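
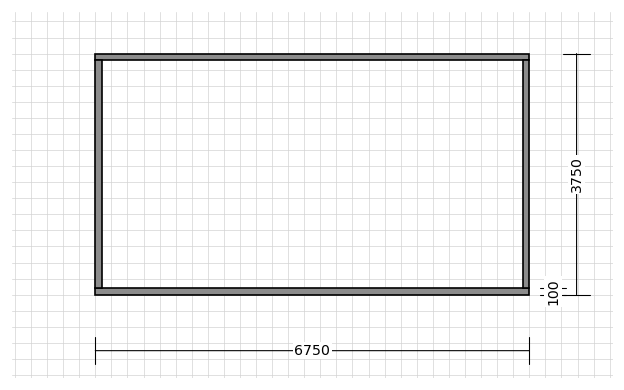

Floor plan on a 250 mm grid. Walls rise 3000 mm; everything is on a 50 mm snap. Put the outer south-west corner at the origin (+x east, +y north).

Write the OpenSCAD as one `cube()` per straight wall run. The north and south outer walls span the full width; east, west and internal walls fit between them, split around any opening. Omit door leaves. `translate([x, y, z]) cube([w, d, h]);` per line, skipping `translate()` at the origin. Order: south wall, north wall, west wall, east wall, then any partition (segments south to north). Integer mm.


cube([6750, 100, 3000]);
translate([0, 3650, 0]) cube([6750, 100, 3000]);
translate([0, 100, 0]) cube([100, 3550, 3000]);
translate([6650, 100, 0]) cube([100, 3550, 3000]);


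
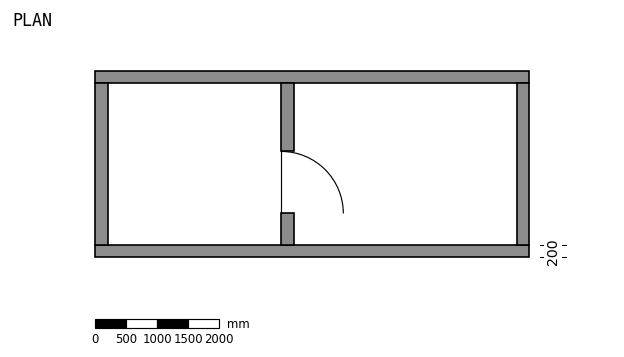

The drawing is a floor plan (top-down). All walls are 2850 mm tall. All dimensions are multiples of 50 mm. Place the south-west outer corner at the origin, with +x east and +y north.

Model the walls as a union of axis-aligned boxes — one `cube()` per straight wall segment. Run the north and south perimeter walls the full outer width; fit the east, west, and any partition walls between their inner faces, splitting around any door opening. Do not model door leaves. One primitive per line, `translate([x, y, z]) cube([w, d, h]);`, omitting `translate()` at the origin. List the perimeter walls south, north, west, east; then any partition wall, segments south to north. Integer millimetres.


cube([7000, 200, 2850]);
translate([0, 2800, 0]) cube([7000, 200, 2850]);
translate([0, 200, 0]) cube([200, 2600, 2850]);
translate([6800, 200, 0]) cube([200, 2600, 2850]);
translate([3000, 200, 0]) cube([200, 500, 2850]);
translate([3000, 1700, 0]) cube([200, 1100, 2850]);


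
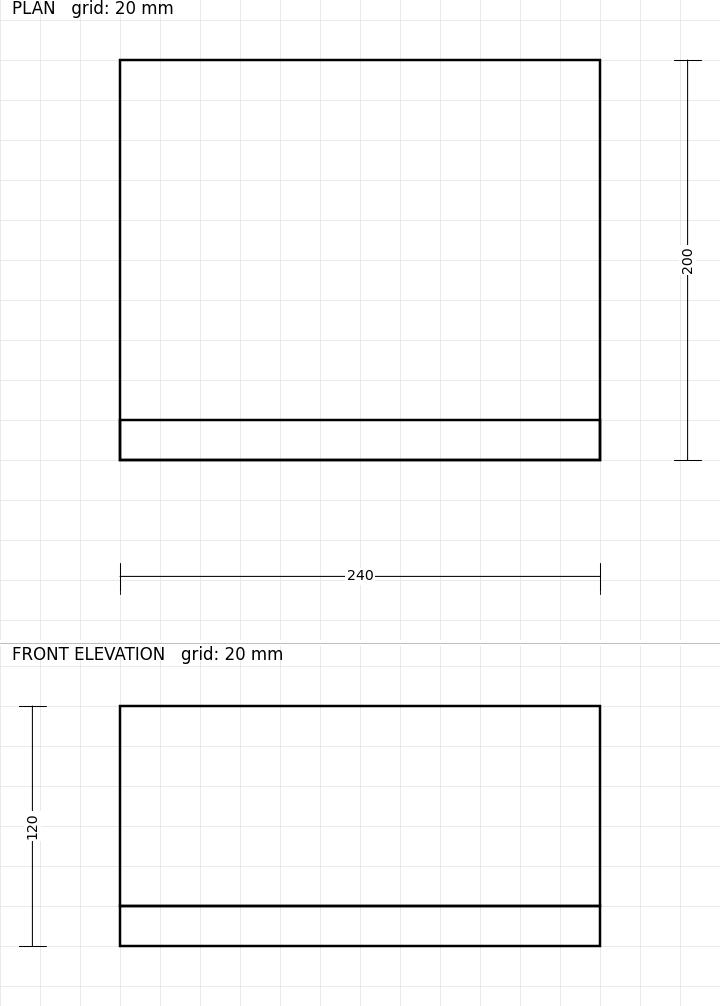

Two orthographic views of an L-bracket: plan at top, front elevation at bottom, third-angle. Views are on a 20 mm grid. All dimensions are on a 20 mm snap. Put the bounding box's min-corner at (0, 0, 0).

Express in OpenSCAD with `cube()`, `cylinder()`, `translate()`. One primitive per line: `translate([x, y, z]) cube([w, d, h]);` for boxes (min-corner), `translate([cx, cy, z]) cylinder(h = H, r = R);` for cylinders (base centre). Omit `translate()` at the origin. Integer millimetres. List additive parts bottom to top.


cube([240, 200, 20]);
translate([0, 0, 20]) cube([240, 20, 100]);


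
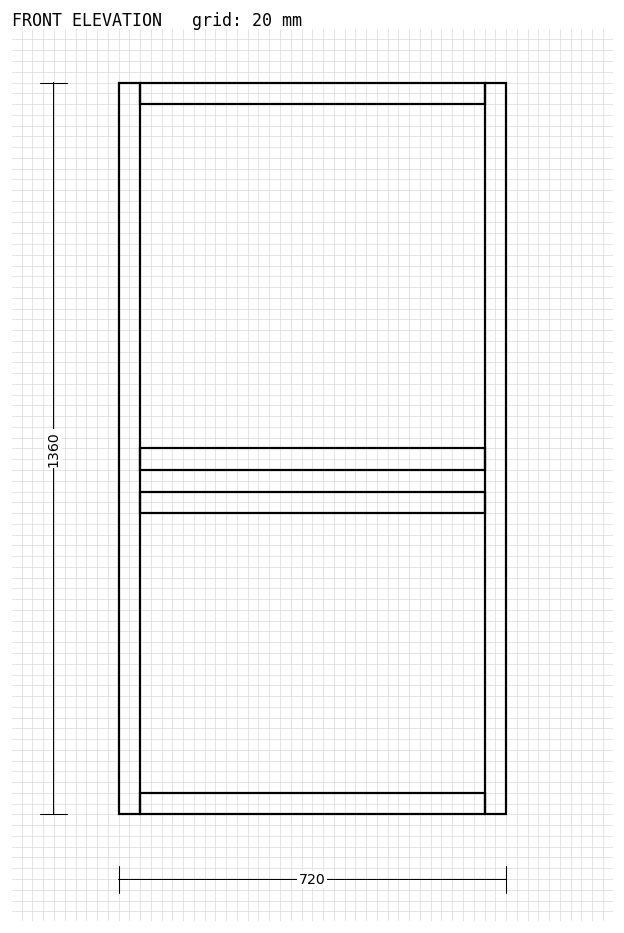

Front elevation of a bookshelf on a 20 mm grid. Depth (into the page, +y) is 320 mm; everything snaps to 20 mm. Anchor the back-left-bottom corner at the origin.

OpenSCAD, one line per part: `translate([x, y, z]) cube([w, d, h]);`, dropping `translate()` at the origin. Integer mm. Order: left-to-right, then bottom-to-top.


cube([40, 320, 1360]);
translate([40, 0, 0]) cube([640, 320, 40]);
translate([40, 0, 560]) cube([640, 320, 40]);
translate([40, 0, 640]) cube([640, 320, 40]);
translate([40, 0, 1320]) cube([640, 320, 40]);
translate([680, 0, 0]) cube([40, 320, 1360]);


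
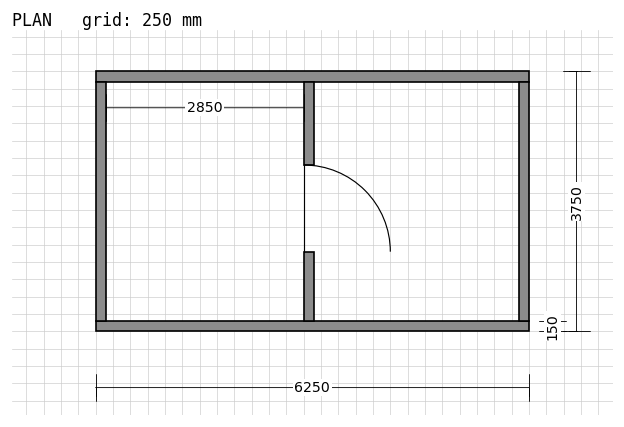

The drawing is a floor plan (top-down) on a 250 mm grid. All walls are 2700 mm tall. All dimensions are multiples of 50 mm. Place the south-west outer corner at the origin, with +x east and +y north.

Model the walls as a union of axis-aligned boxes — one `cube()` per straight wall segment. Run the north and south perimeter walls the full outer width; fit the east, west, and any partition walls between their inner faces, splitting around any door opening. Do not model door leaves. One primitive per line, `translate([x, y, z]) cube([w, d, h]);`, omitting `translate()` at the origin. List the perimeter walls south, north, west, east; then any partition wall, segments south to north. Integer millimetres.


cube([6250, 150, 2700]);
translate([0, 3600, 0]) cube([6250, 150, 2700]);
translate([0, 150, 0]) cube([150, 3450, 2700]);
translate([6100, 150, 0]) cube([150, 3450, 2700]);
translate([3000, 150, 0]) cube([150, 1000, 2700]);
translate([3000, 2400, 0]) cube([150, 1200, 2700]);


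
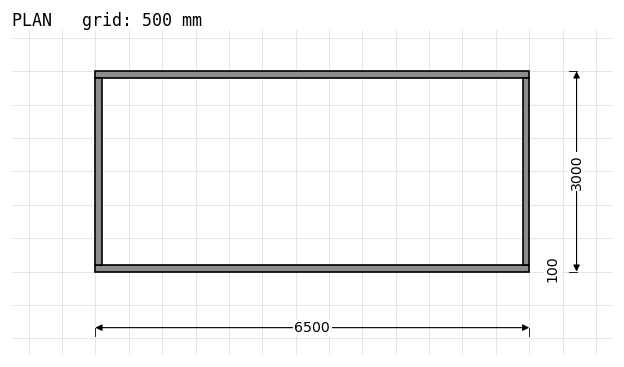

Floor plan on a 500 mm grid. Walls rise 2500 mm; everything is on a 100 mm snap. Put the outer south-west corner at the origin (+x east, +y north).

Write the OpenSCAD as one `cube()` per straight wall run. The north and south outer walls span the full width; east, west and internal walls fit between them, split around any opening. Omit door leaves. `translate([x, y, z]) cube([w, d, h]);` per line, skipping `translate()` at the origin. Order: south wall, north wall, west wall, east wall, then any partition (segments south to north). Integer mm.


cube([6500, 100, 2500]);
translate([0, 2900, 0]) cube([6500, 100, 2500]);
translate([0, 100, 0]) cube([100, 2800, 2500]);
translate([6400, 100, 0]) cube([100, 2800, 2500]);


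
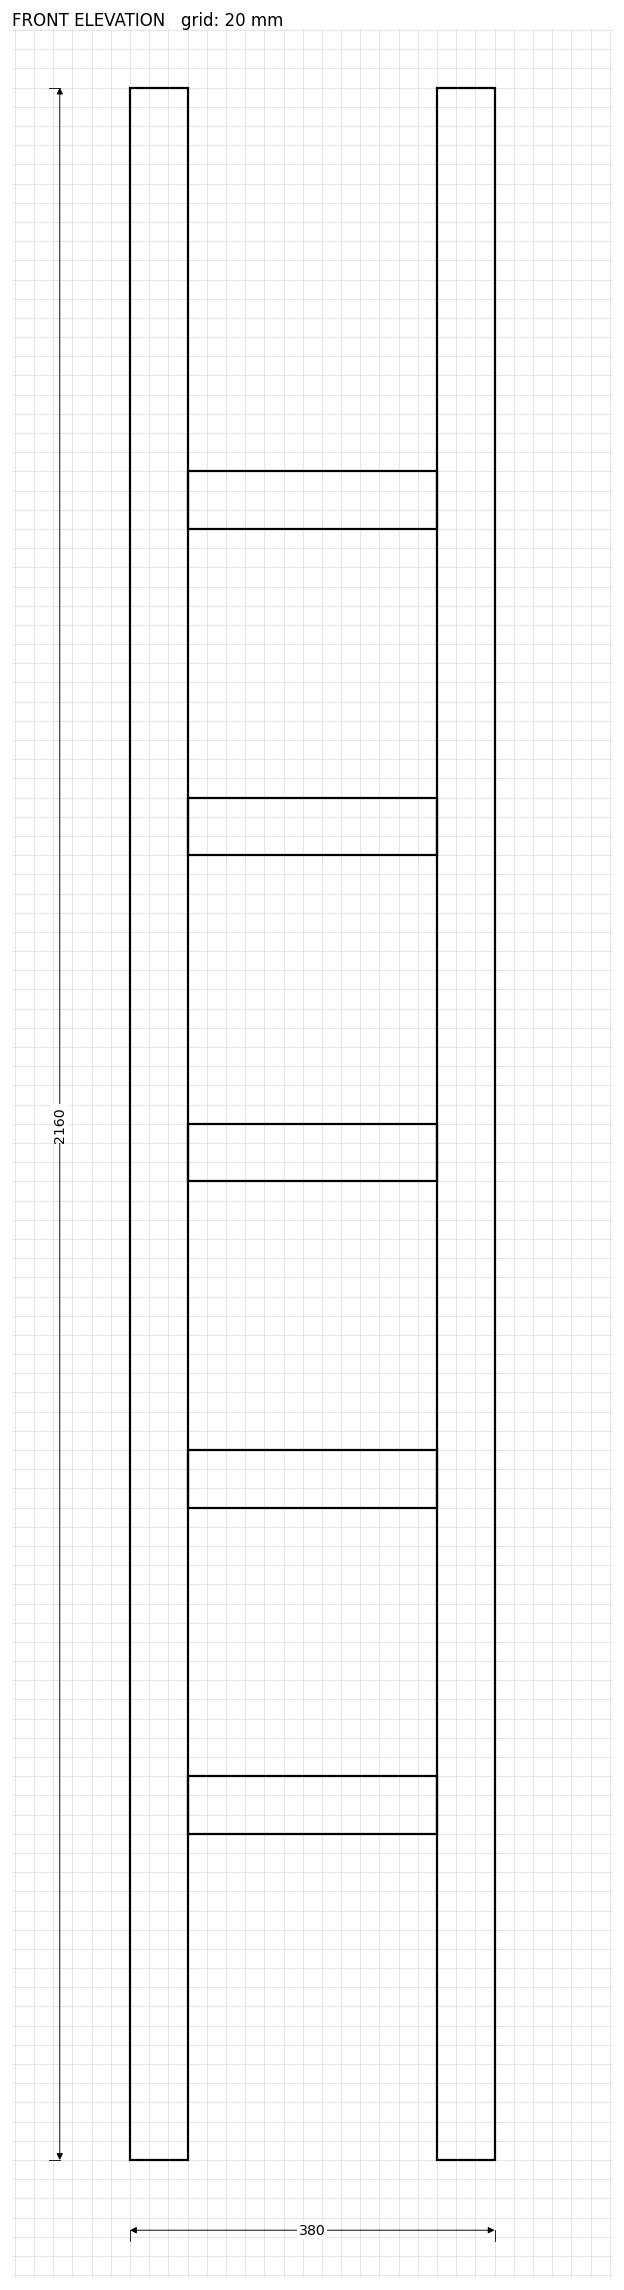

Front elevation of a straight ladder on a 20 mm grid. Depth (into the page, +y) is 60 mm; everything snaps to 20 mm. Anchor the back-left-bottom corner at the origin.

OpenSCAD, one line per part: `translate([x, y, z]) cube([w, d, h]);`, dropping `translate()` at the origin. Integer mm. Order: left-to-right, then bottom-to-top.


cube([60, 60, 2160]);
translate([60, 0, 340]) cube([260, 60, 60]);
translate([60, 0, 680]) cube([260, 60, 60]);
translate([60, 0, 1020]) cube([260, 60, 60]);
translate([60, 0, 1360]) cube([260, 60, 60]);
translate([60, 0, 1700]) cube([260, 60, 60]);
translate([320, 0, 0]) cube([60, 60, 2160]);


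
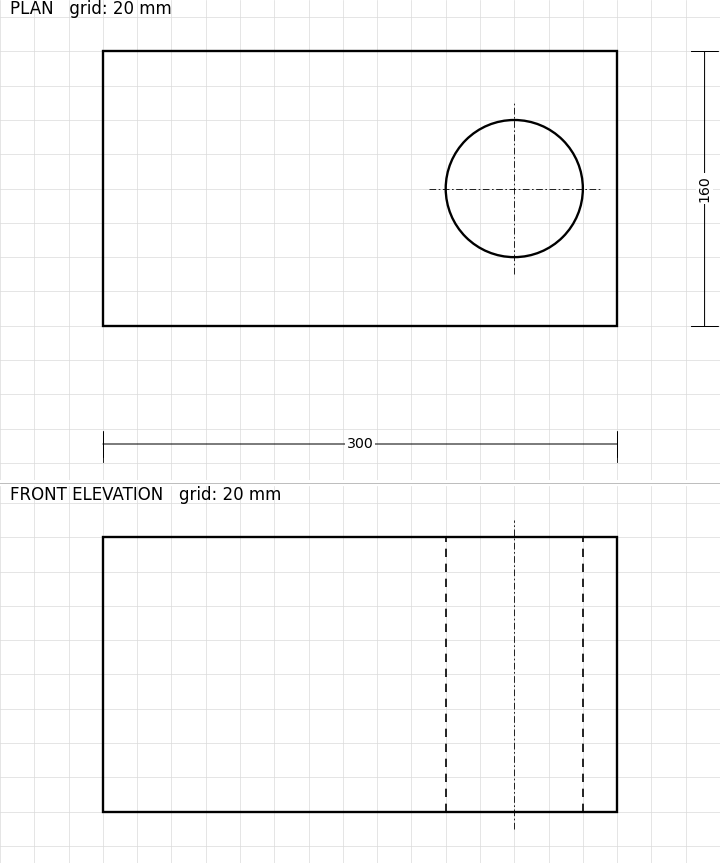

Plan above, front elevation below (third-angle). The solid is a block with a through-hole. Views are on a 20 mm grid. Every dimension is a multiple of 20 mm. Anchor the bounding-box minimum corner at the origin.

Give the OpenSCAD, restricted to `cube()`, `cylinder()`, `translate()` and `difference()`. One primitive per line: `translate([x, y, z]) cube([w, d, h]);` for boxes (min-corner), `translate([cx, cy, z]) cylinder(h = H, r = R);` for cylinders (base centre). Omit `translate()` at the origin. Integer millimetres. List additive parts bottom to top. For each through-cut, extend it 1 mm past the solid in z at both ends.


difference() {
  cube([300, 160, 160]);
  translate([240, 80, -1]) cylinder(h = 162, r = 40);
}


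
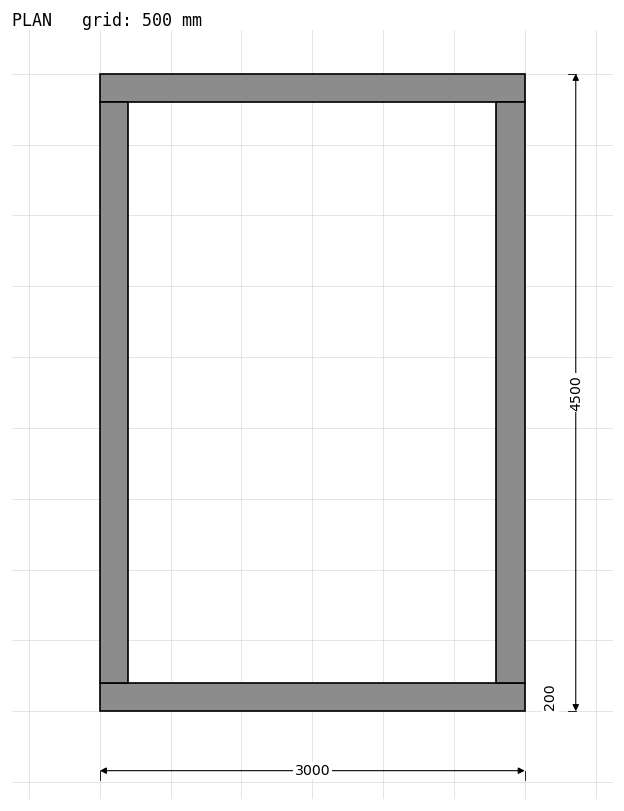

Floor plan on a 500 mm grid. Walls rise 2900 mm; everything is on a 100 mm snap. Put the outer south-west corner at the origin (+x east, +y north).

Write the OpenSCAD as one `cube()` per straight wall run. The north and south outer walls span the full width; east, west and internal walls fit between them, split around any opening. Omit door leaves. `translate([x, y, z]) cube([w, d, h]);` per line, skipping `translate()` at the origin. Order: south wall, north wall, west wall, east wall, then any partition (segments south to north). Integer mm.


cube([3000, 200, 2900]);
translate([0, 4300, 0]) cube([3000, 200, 2900]);
translate([0, 200, 0]) cube([200, 4100, 2900]);
translate([2800, 200, 0]) cube([200, 4100, 2900]);


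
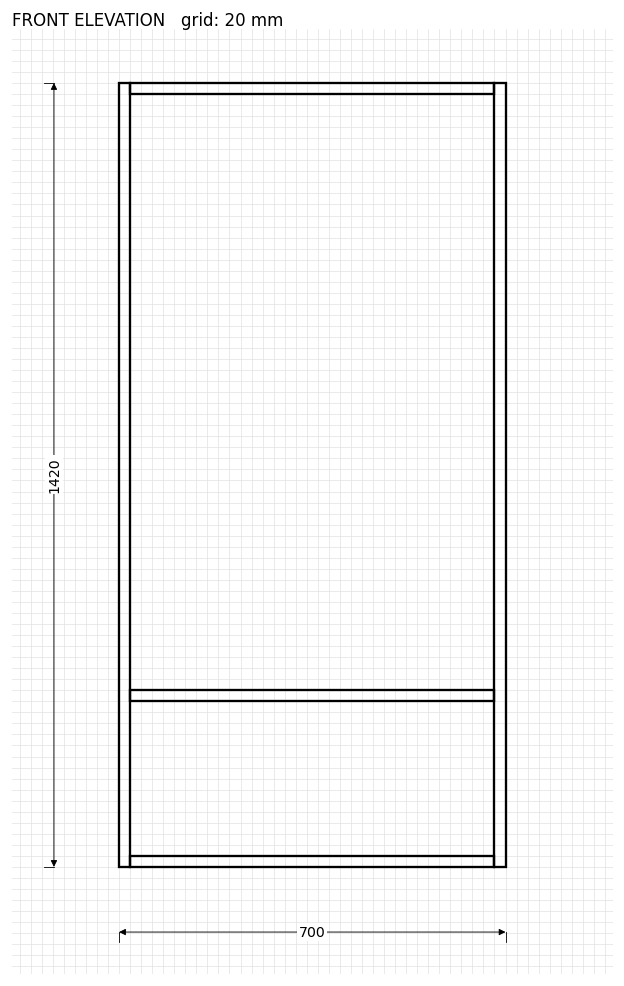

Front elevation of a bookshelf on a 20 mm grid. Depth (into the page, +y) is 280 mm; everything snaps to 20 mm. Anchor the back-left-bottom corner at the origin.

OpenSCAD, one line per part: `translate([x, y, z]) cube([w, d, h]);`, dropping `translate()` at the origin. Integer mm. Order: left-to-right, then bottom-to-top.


cube([20, 280, 1420]);
translate([20, 0, 0]) cube([660, 280, 20]);
translate([20, 0, 300]) cube([660, 280, 20]);
translate([20, 0, 1400]) cube([660, 280, 20]);
translate([680, 0, 0]) cube([20, 280, 1420]);


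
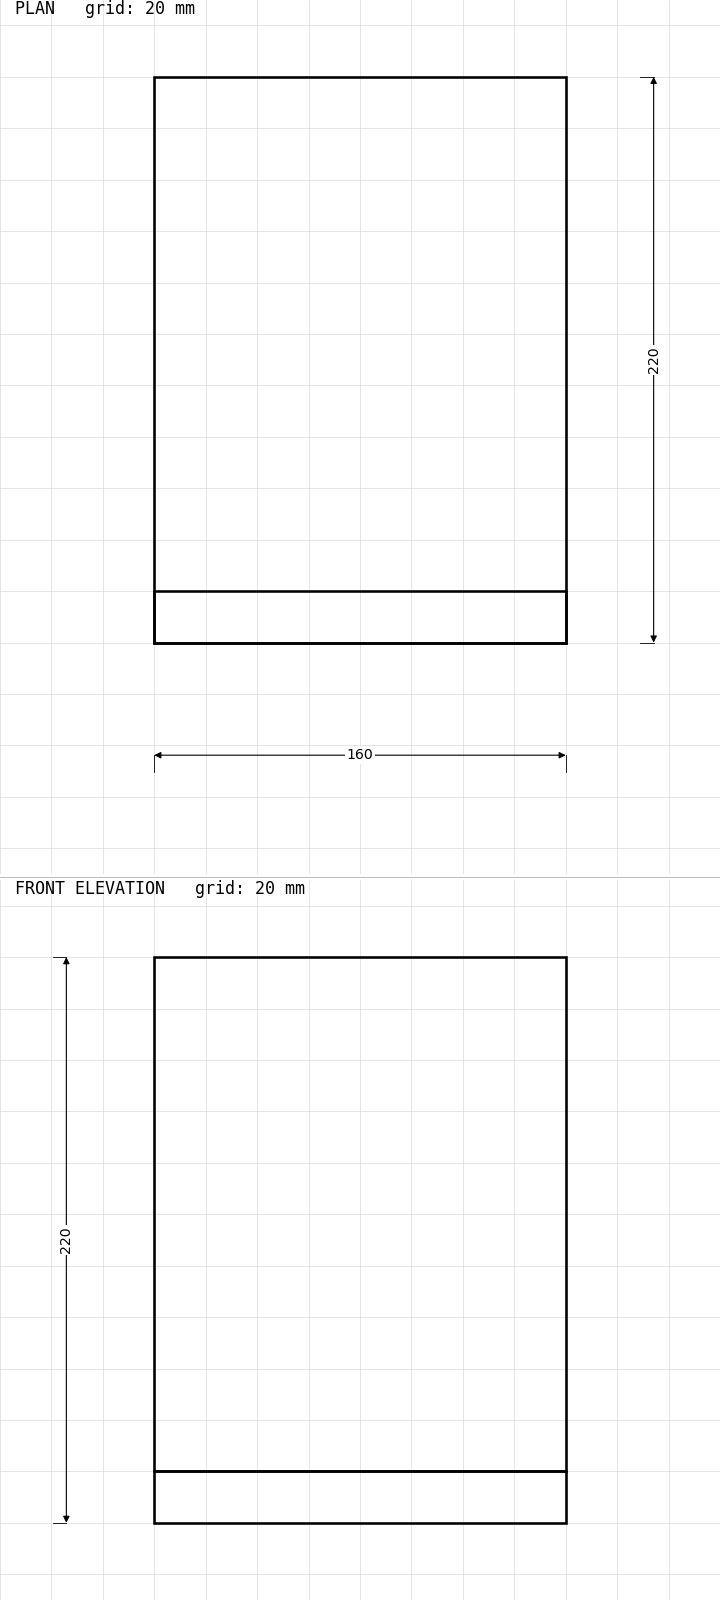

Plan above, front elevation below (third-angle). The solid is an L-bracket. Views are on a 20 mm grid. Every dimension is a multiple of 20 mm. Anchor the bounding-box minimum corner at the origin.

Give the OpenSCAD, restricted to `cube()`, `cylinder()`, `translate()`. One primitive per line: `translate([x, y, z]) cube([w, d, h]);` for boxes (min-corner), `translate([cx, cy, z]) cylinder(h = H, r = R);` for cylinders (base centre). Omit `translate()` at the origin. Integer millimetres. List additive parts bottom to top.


cube([160, 220, 20]);
translate([0, 0, 20]) cube([160, 20, 200]);


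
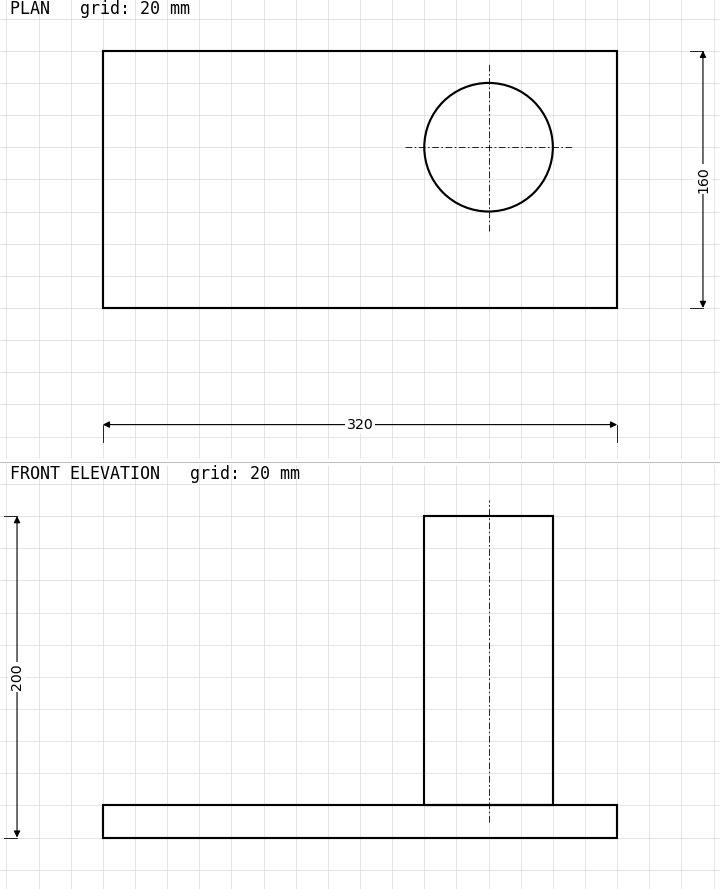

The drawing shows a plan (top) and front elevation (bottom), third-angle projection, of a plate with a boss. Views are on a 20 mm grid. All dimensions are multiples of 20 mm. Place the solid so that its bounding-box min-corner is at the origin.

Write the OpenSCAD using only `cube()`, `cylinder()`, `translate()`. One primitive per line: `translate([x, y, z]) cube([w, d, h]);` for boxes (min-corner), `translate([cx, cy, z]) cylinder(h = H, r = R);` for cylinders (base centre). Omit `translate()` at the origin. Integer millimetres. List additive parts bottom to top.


cube([320, 160, 20]);
translate([240, 100, 20]) cylinder(h = 180, r = 40);


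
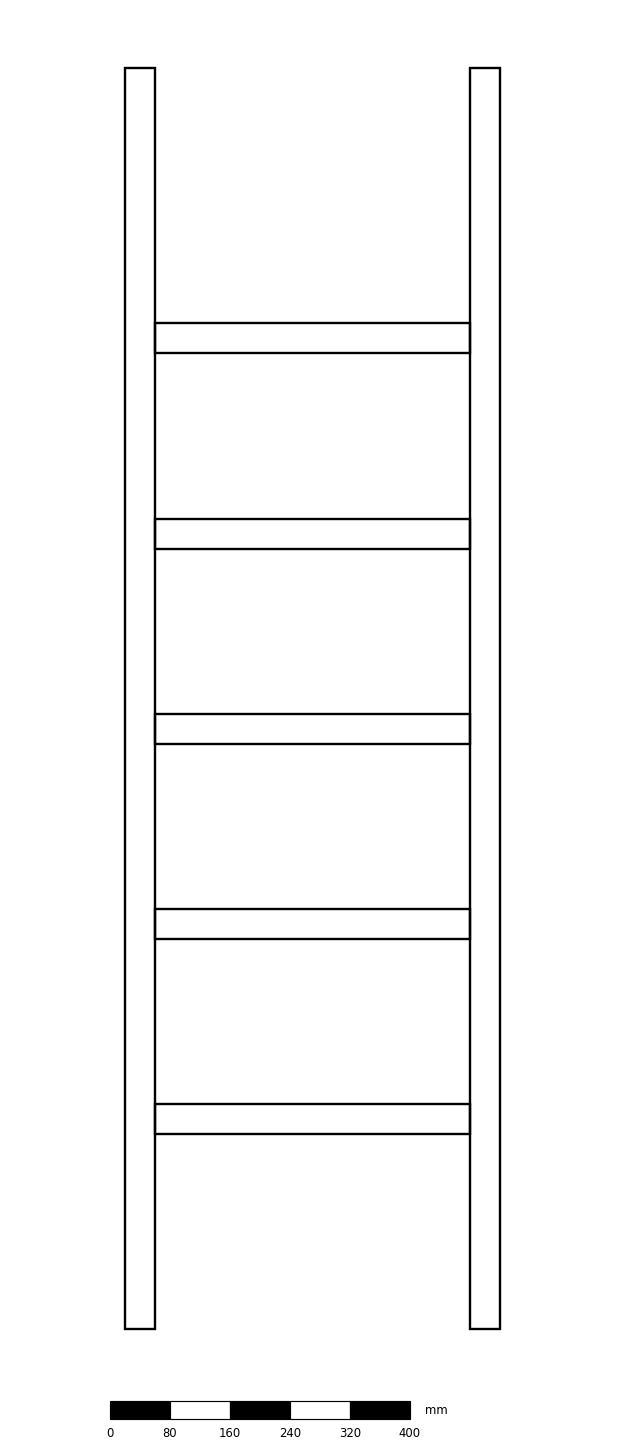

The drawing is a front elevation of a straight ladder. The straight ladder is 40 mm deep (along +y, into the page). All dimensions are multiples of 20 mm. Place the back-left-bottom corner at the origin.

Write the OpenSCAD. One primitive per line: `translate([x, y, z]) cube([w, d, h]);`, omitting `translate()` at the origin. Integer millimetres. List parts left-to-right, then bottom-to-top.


cube([40, 40, 1680]);
translate([40, 0, 260]) cube([420, 40, 40]);
translate([40, 0, 520]) cube([420, 40, 40]);
translate([40, 0, 780]) cube([420, 40, 40]);
translate([40, 0, 1040]) cube([420, 40, 40]);
translate([40, 0, 1300]) cube([420, 40, 40]);
translate([460, 0, 0]) cube([40, 40, 1680]);


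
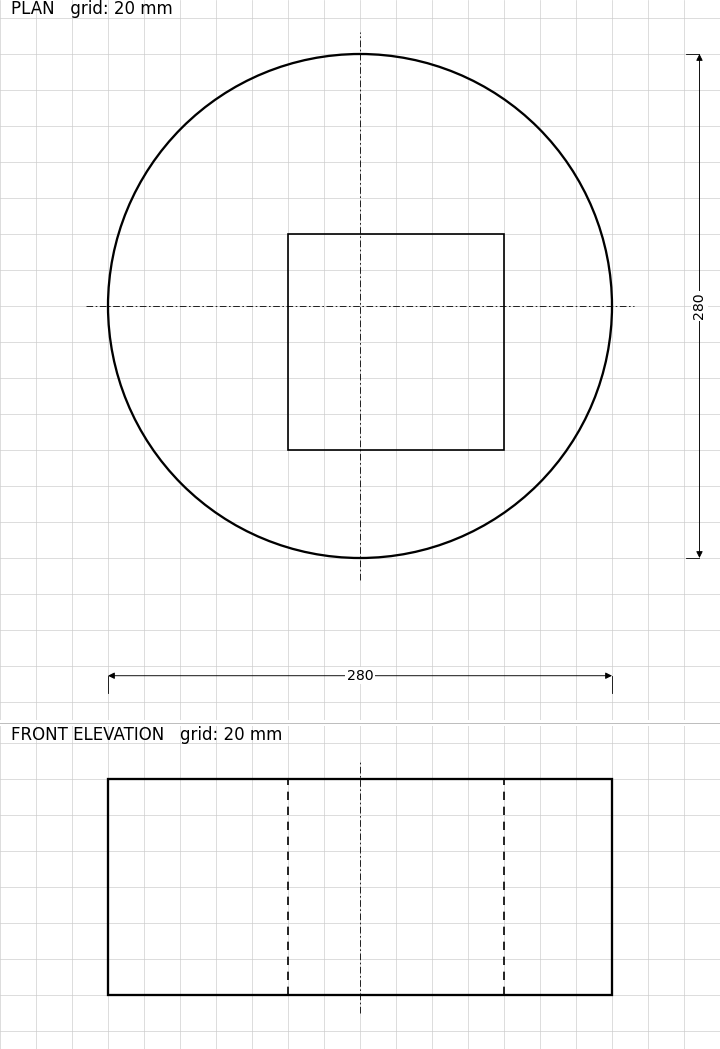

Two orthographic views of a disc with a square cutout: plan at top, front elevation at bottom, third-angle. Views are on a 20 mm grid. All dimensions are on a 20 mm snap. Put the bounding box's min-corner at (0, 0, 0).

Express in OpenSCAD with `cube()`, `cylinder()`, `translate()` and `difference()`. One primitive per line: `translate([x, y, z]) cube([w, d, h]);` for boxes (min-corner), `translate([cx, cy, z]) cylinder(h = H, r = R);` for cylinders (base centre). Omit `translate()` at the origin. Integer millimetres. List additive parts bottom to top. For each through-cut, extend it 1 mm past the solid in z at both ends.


difference() {
  translate([140, 140, 0]) cylinder(h = 120, r = 140);
  translate([100, 60, -1]) cube([120, 120, 122]);
}


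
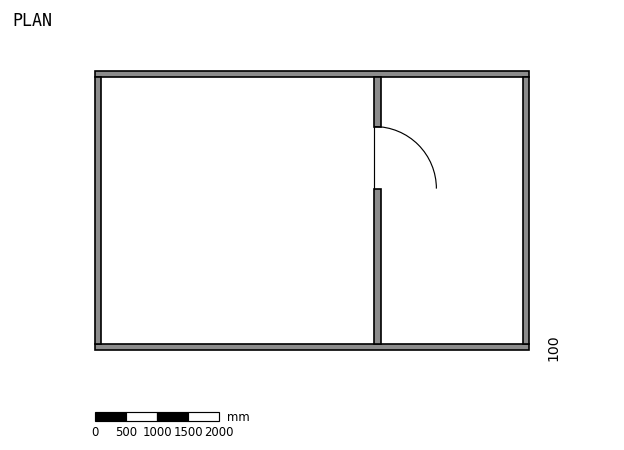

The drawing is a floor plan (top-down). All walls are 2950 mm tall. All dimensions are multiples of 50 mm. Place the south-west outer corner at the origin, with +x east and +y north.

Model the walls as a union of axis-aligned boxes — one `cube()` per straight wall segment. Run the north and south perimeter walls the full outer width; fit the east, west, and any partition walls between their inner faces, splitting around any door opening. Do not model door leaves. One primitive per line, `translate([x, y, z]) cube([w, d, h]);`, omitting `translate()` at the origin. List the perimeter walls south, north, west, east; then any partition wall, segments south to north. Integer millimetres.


cube([7000, 100, 2950]);
translate([0, 4400, 0]) cube([7000, 100, 2950]);
translate([0, 100, 0]) cube([100, 4300, 2950]);
translate([6900, 100, 0]) cube([100, 4300, 2950]);
translate([4500, 100, 0]) cube([100, 2500, 2950]);
translate([4500, 3600, 0]) cube([100, 800, 2950]);


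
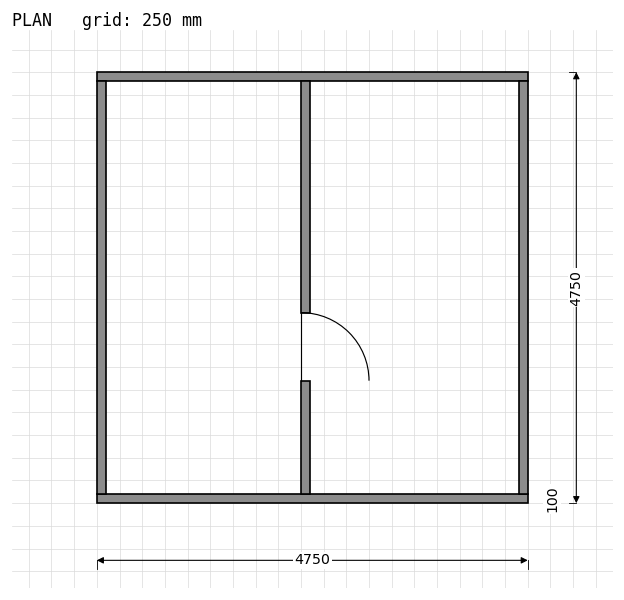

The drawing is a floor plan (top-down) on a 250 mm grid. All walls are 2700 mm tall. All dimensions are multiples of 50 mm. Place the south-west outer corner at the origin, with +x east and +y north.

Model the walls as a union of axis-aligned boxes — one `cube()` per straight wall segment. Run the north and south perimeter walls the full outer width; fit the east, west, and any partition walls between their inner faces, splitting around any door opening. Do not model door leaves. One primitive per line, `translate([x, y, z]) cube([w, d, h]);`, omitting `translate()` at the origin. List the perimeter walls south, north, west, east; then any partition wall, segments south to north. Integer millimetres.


cube([4750, 100, 2700]);
translate([0, 4650, 0]) cube([4750, 100, 2700]);
translate([0, 100, 0]) cube([100, 4550, 2700]);
translate([4650, 100, 0]) cube([100, 4550, 2700]);
translate([2250, 100, 0]) cube([100, 1250, 2700]);
translate([2250, 2100, 0]) cube([100, 2550, 2700]);


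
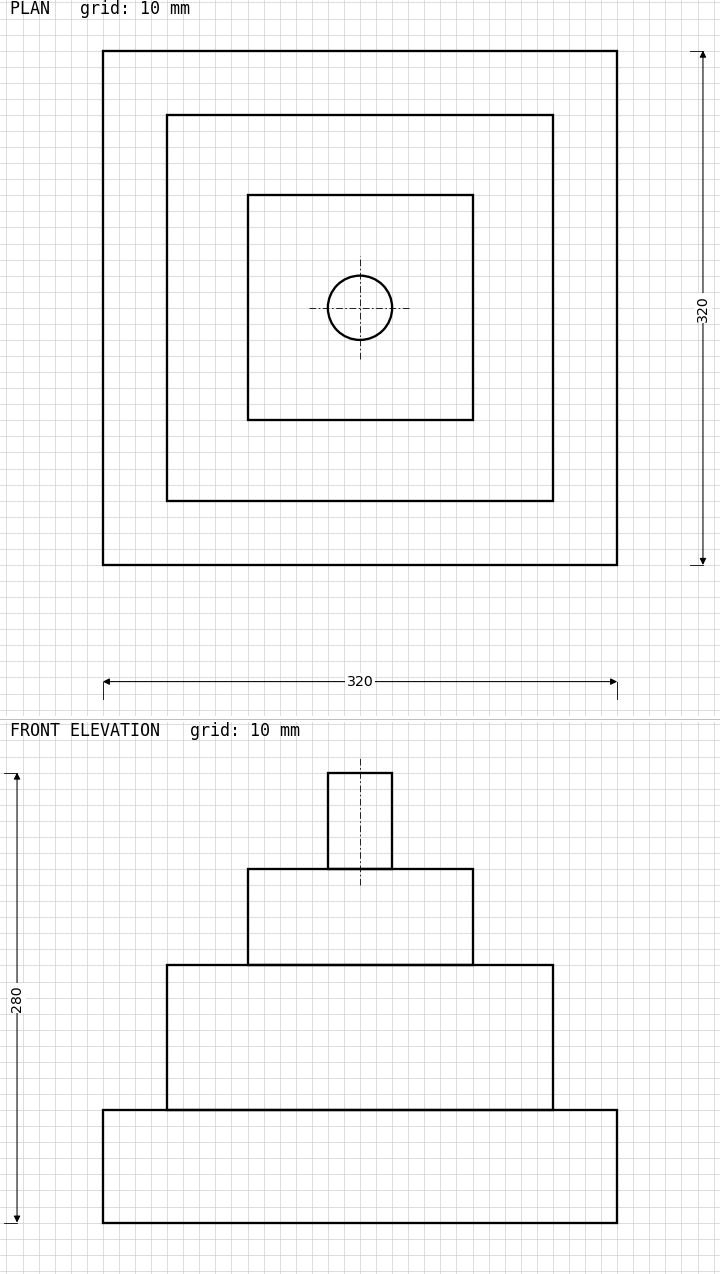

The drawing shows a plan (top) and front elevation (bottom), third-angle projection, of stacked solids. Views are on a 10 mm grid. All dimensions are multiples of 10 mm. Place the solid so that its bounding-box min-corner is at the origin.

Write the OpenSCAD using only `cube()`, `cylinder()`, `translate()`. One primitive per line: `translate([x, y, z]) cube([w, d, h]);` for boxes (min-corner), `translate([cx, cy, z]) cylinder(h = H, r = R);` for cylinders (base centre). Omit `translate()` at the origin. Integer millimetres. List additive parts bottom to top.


cube([320, 320, 70]);
translate([40, 40, 70]) cube([240, 240, 90]);
translate([90, 90, 160]) cube([140, 140, 60]);
translate([160, 160, 220]) cylinder(h = 60, r = 20);


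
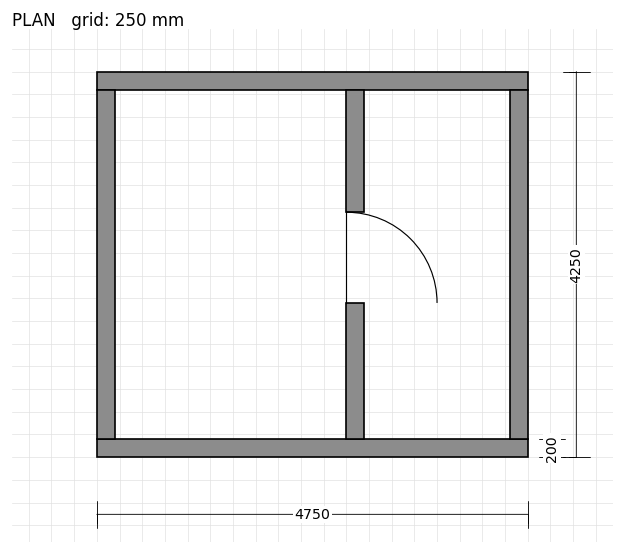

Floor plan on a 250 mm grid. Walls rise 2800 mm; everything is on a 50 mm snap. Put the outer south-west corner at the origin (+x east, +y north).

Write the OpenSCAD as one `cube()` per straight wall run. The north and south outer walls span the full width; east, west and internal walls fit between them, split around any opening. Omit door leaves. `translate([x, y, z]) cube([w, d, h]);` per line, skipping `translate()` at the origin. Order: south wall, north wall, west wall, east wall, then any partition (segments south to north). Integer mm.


cube([4750, 200, 2800]);
translate([0, 4050, 0]) cube([4750, 200, 2800]);
translate([0, 200, 0]) cube([200, 3850, 2800]);
translate([4550, 200, 0]) cube([200, 3850, 2800]);
translate([2750, 200, 0]) cube([200, 1500, 2800]);
translate([2750, 2700, 0]) cube([200, 1350, 2800]);


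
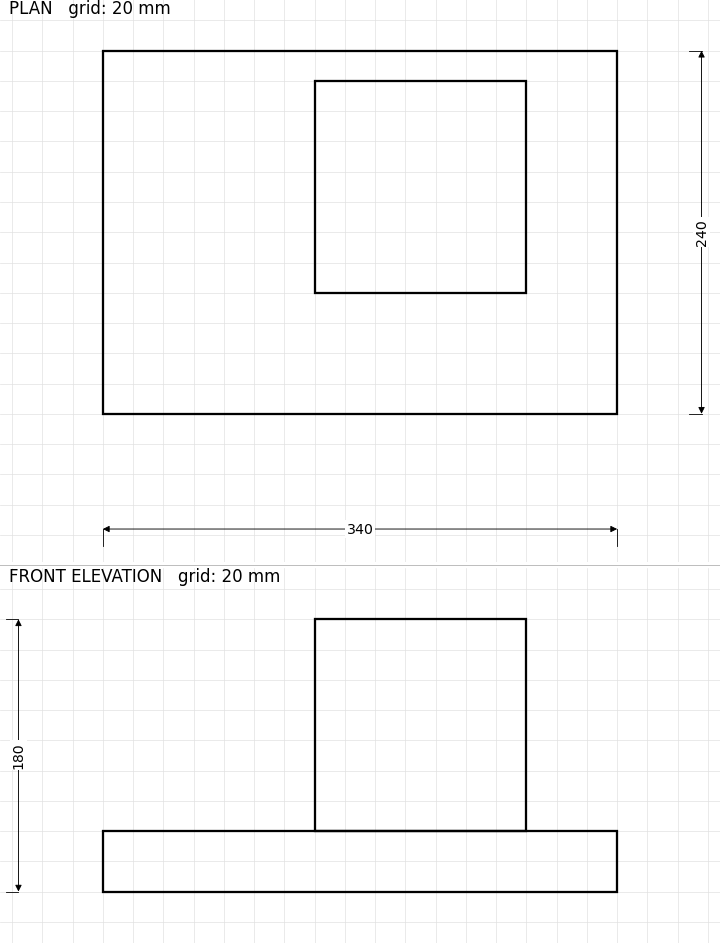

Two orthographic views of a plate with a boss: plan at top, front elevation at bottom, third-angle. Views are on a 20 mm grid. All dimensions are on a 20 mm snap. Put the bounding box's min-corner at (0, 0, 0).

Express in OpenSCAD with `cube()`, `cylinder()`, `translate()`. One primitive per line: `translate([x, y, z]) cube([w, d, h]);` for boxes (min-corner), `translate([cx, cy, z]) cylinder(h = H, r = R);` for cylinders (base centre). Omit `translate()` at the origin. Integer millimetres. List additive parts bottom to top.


cube([340, 240, 40]);
translate([140, 80, 40]) cube([140, 140, 140]);


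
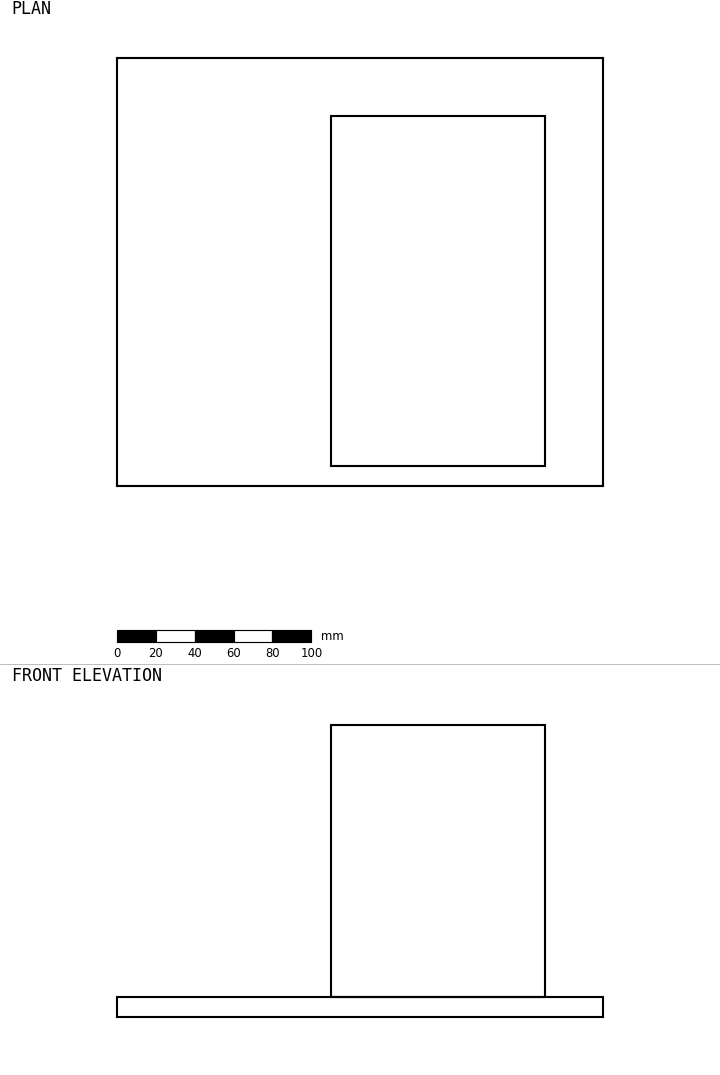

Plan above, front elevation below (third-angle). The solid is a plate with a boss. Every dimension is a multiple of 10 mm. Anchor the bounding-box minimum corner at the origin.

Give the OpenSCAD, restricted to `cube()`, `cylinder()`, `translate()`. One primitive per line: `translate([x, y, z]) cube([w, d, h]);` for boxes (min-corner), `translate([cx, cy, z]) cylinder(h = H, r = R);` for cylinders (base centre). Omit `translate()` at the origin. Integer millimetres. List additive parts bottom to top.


cube([250, 220, 10]);
translate([110, 10, 10]) cube([110, 180, 140]);


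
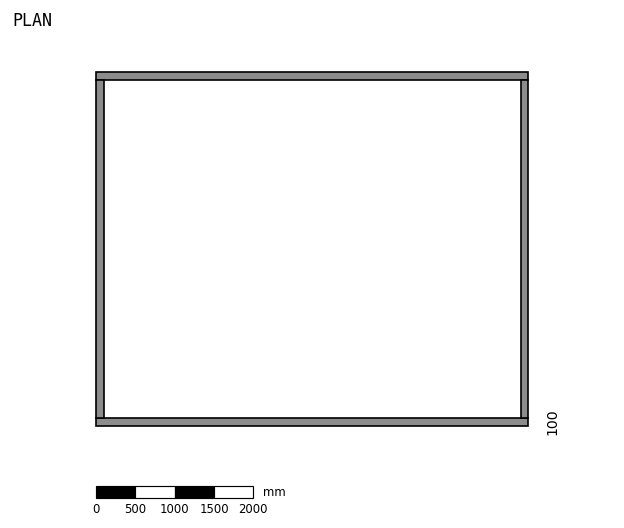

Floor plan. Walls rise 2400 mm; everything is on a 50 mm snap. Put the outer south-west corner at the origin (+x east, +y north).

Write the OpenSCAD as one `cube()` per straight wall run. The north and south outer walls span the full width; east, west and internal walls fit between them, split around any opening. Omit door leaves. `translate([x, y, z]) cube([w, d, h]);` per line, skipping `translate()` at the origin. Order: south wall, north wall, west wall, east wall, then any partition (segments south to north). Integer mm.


cube([5500, 100, 2400]);
translate([0, 4400, 0]) cube([5500, 100, 2400]);
translate([0, 100, 0]) cube([100, 4300, 2400]);
translate([5400, 100, 0]) cube([100, 4300, 2400]);


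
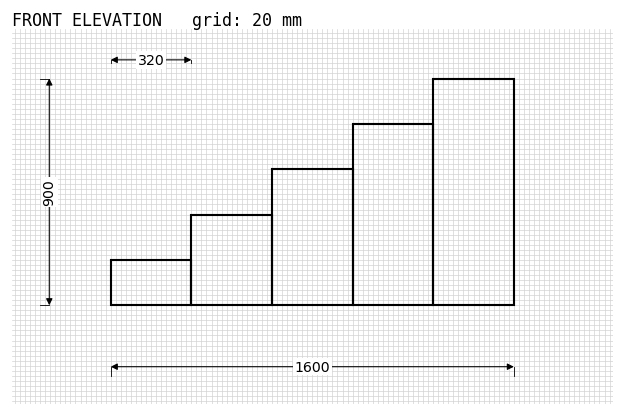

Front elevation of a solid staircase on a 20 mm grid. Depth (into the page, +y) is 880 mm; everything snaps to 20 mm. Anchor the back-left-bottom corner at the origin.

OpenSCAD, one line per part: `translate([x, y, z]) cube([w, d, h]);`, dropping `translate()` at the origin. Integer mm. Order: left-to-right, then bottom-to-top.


cube([320, 880, 180]);
translate([320, 0, 0]) cube([320, 880, 360]);
translate([640, 0, 0]) cube([320, 880, 540]);
translate([960, 0, 0]) cube([320, 880, 720]);
translate([1280, 0, 0]) cube([320, 880, 900]);


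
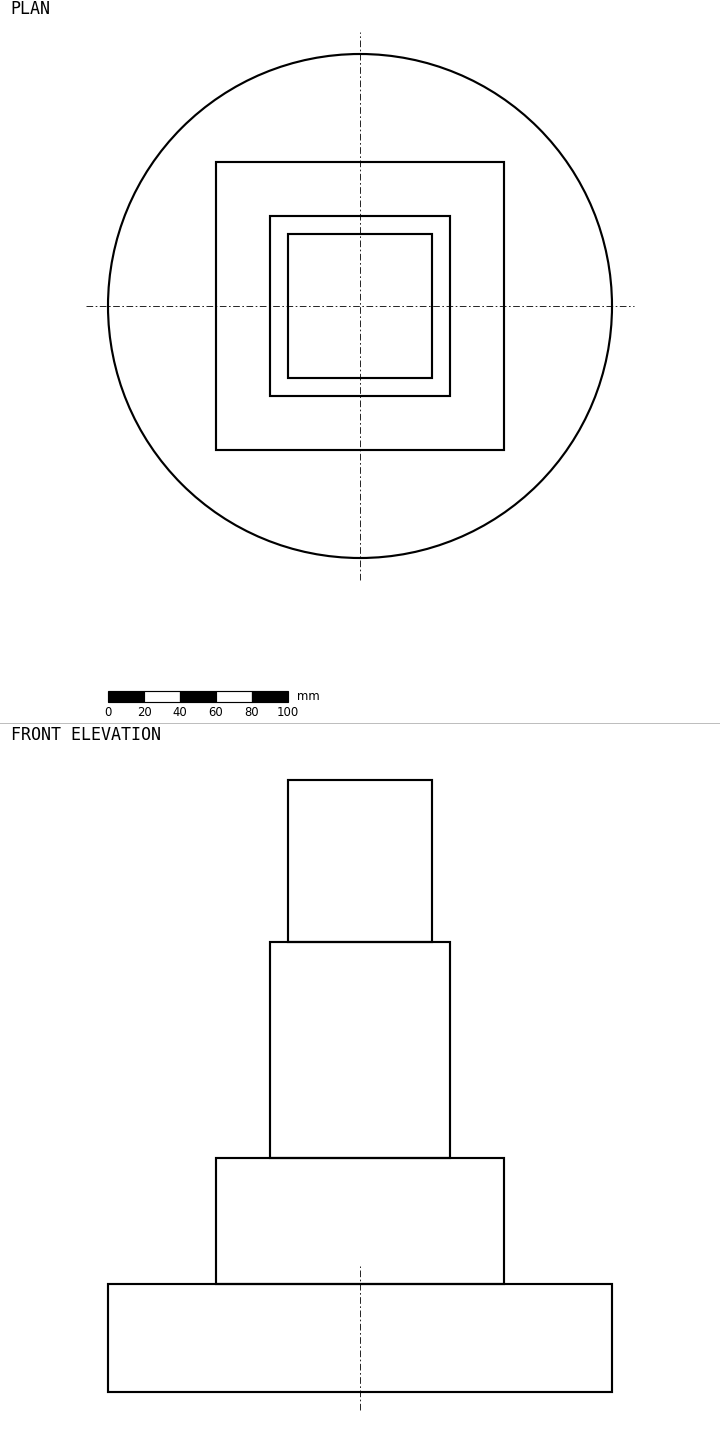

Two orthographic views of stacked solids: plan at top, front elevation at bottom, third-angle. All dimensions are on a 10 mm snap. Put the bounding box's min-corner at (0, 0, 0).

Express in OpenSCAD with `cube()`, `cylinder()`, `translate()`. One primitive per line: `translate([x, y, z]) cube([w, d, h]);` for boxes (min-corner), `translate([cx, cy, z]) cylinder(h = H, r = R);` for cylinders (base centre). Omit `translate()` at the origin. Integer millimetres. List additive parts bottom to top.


translate([140, 140, 0]) cylinder(h = 60, r = 140);
translate([60, 60, 60]) cube([160, 160, 70]);
translate([90, 90, 130]) cube([100, 100, 120]);
translate([100, 100, 250]) cube([80, 80, 90]);


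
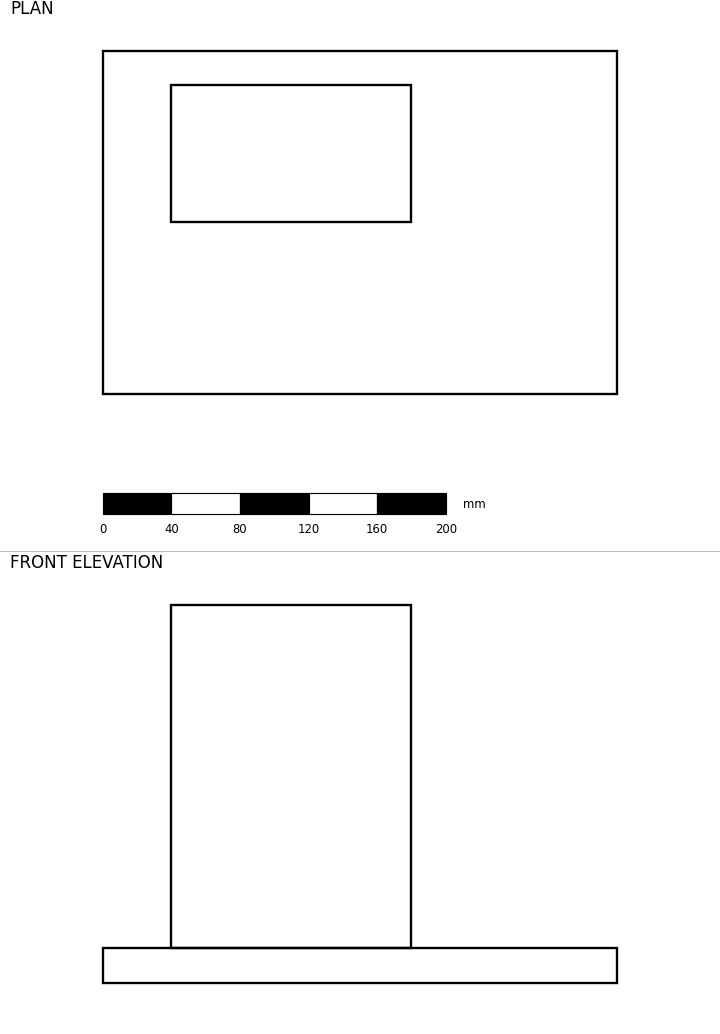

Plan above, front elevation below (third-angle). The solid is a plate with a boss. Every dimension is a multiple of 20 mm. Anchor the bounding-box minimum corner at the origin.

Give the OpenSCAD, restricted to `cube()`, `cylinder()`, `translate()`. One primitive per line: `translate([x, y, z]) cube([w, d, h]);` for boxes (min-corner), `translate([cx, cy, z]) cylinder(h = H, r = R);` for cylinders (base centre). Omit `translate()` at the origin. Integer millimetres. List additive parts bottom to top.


cube([300, 200, 20]);
translate([40, 100, 20]) cube([140, 80, 200]);


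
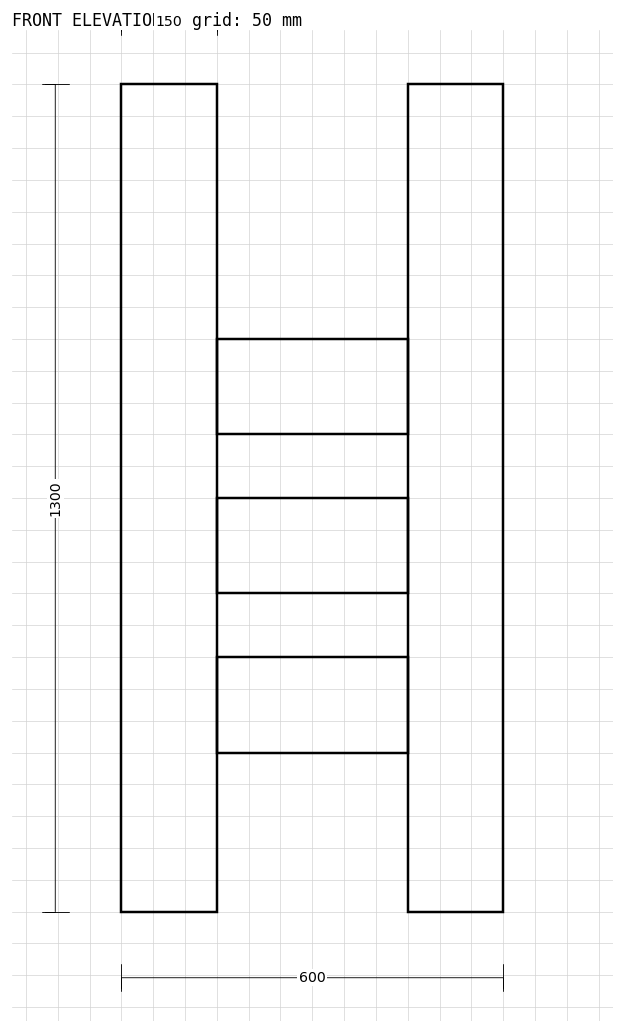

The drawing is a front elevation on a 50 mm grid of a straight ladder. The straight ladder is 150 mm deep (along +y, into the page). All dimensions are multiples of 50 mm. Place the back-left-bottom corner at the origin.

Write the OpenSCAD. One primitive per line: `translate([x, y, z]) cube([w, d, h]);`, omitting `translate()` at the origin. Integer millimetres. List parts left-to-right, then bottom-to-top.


cube([150, 150, 1300]);
translate([150, 0, 250]) cube([300, 150, 150]);
translate([150, 0, 500]) cube([300, 150, 150]);
translate([150, 0, 750]) cube([300, 150, 150]);
translate([450, 0, 0]) cube([150, 150, 1300]);


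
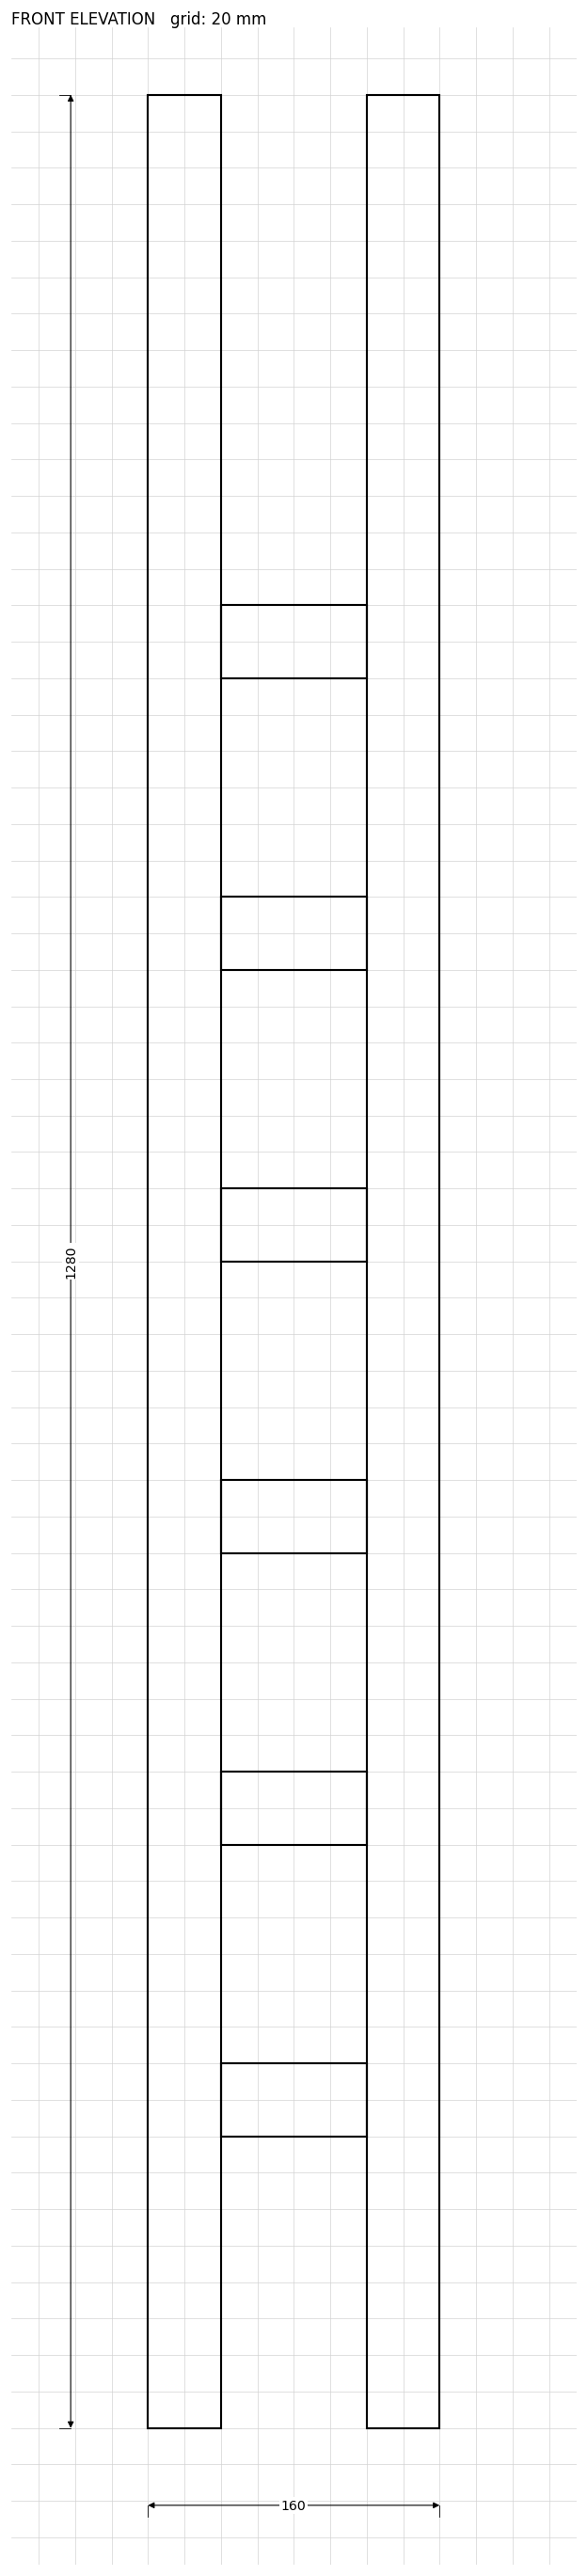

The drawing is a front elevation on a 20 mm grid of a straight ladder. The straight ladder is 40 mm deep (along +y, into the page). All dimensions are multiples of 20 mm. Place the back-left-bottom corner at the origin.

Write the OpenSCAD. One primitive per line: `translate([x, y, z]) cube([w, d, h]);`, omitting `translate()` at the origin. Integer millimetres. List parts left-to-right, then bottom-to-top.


cube([40, 40, 1280]);
translate([40, 0, 160]) cube([80, 40, 40]);
translate([40, 0, 320]) cube([80, 40, 40]);
translate([40, 0, 480]) cube([80, 40, 40]);
translate([40, 0, 640]) cube([80, 40, 40]);
translate([40, 0, 800]) cube([80, 40, 40]);
translate([40, 0, 960]) cube([80, 40, 40]);
translate([120, 0, 0]) cube([40, 40, 1280]);


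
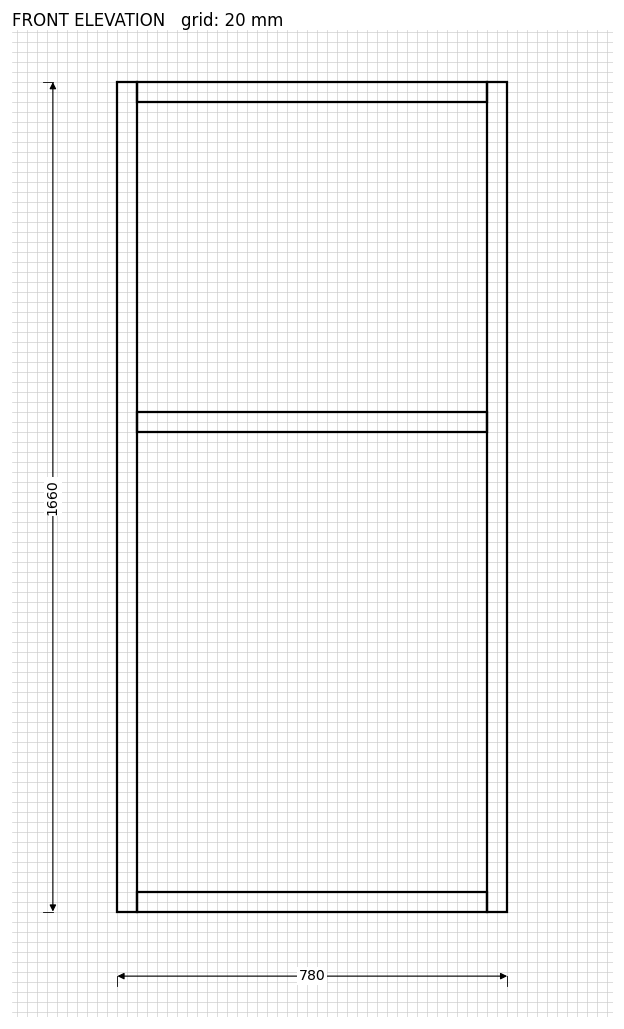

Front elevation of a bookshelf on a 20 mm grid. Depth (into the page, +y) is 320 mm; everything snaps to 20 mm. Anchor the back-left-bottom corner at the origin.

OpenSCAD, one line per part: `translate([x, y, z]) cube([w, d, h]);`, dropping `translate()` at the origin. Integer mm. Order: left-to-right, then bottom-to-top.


cube([40, 320, 1660]);
translate([40, 0, 0]) cube([700, 320, 40]);
translate([40, 0, 960]) cube([700, 320, 40]);
translate([40, 0, 1620]) cube([700, 320, 40]);
translate([740, 0, 0]) cube([40, 320, 1660]);


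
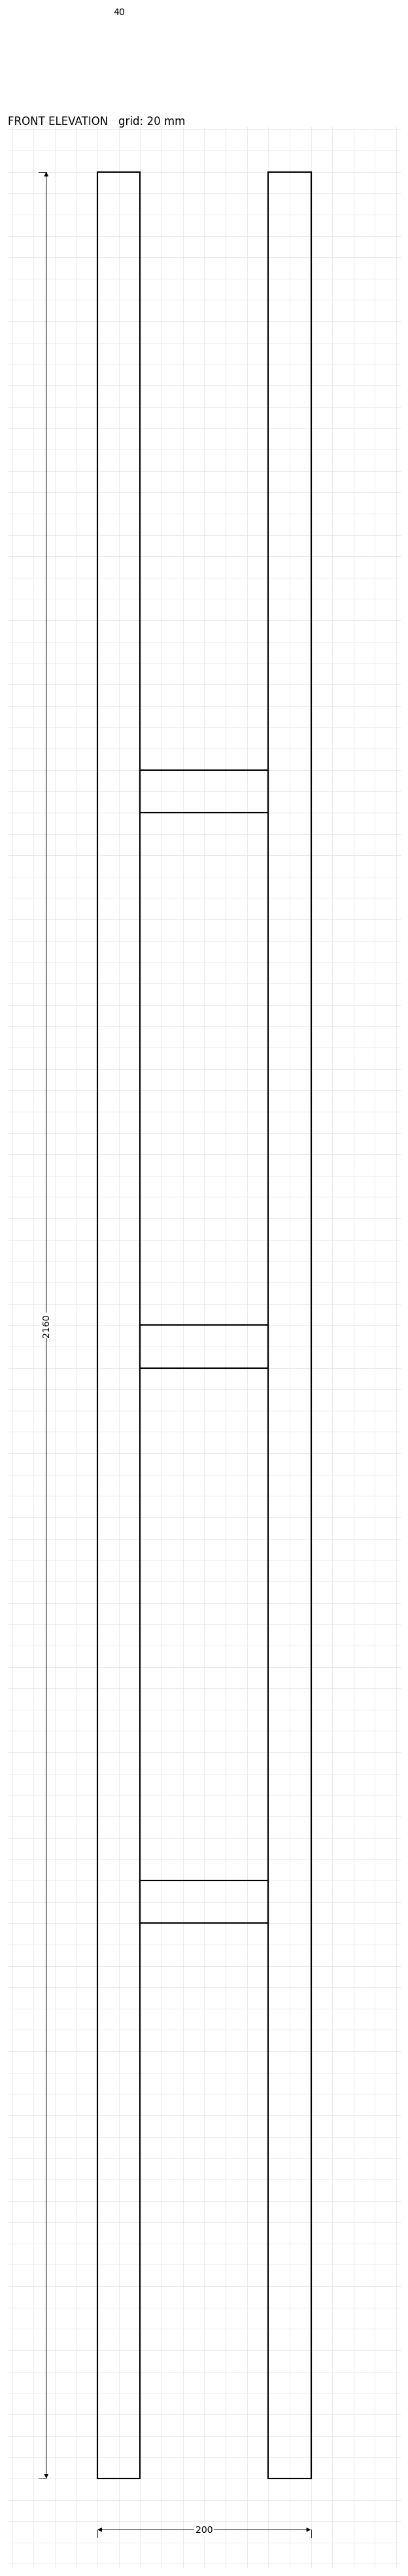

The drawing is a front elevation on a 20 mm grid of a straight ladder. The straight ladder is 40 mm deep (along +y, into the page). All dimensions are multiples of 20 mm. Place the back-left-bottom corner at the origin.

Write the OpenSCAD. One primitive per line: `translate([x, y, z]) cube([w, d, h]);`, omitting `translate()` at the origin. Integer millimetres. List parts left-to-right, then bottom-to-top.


cube([40, 40, 2160]);
translate([40, 0, 520]) cube([120, 40, 40]);
translate([40, 0, 1040]) cube([120, 40, 40]);
translate([40, 0, 1560]) cube([120, 40, 40]);
translate([160, 0, 0]) cube([40, 40, 2160]);


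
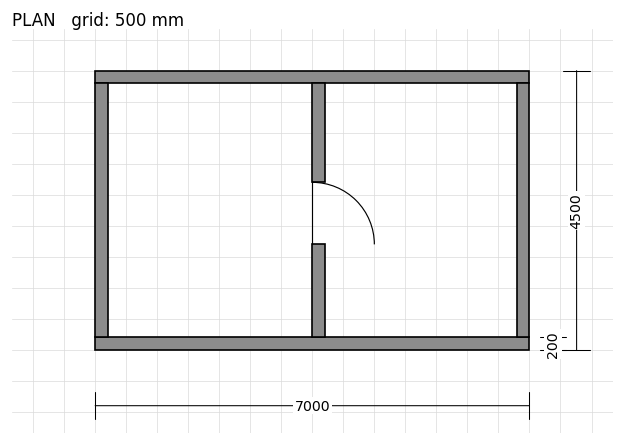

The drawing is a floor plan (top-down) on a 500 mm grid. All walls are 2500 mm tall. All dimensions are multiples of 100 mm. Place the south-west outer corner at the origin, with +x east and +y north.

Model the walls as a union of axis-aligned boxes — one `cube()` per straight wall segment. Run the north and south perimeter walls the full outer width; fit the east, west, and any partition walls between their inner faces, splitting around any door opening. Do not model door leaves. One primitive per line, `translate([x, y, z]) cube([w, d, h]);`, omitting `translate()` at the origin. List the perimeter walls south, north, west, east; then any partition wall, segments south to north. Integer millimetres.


cube([7000, 200, 2500]);
translate([0, 4300, 0]) cube([7000, 200, 2500]);
translate([0, 200, 0]) cube([200, 4100, 2500]);
translate([6800, 200, 0]) cube([200, 4100, 2500]);
translate([3500, 200, 0]) cube([200, 1500, 2500]);
translate([3500, 2700, 0]) cube([200, 1600, 2500]);


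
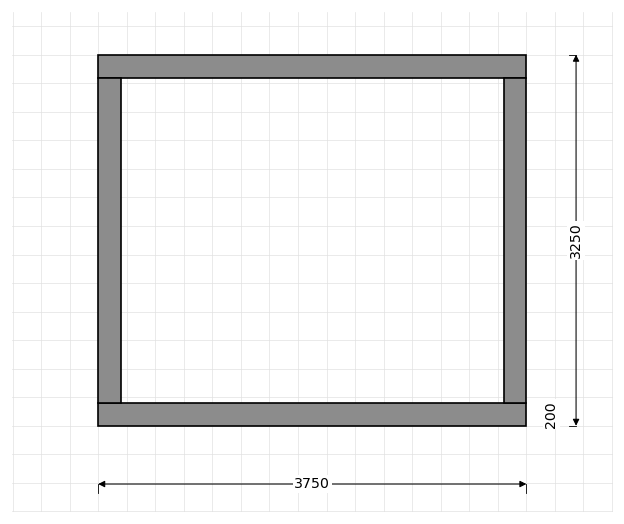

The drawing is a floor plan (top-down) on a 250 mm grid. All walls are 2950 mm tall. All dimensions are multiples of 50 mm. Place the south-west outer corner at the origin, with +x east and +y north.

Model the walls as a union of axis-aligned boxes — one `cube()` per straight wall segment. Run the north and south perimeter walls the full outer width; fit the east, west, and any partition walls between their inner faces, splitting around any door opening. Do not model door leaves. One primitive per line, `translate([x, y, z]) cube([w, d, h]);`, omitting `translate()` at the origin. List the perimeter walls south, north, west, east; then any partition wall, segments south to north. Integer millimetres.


cube([3750, 200, 2950]);
translate([0, 3050, 0]) cube([3750, 200, 2950]);
translate([0, 200, 0]) cube([200, 2850, 2950]);
translate([3550, 200, 0]) cube([200, 2850, 2950]);


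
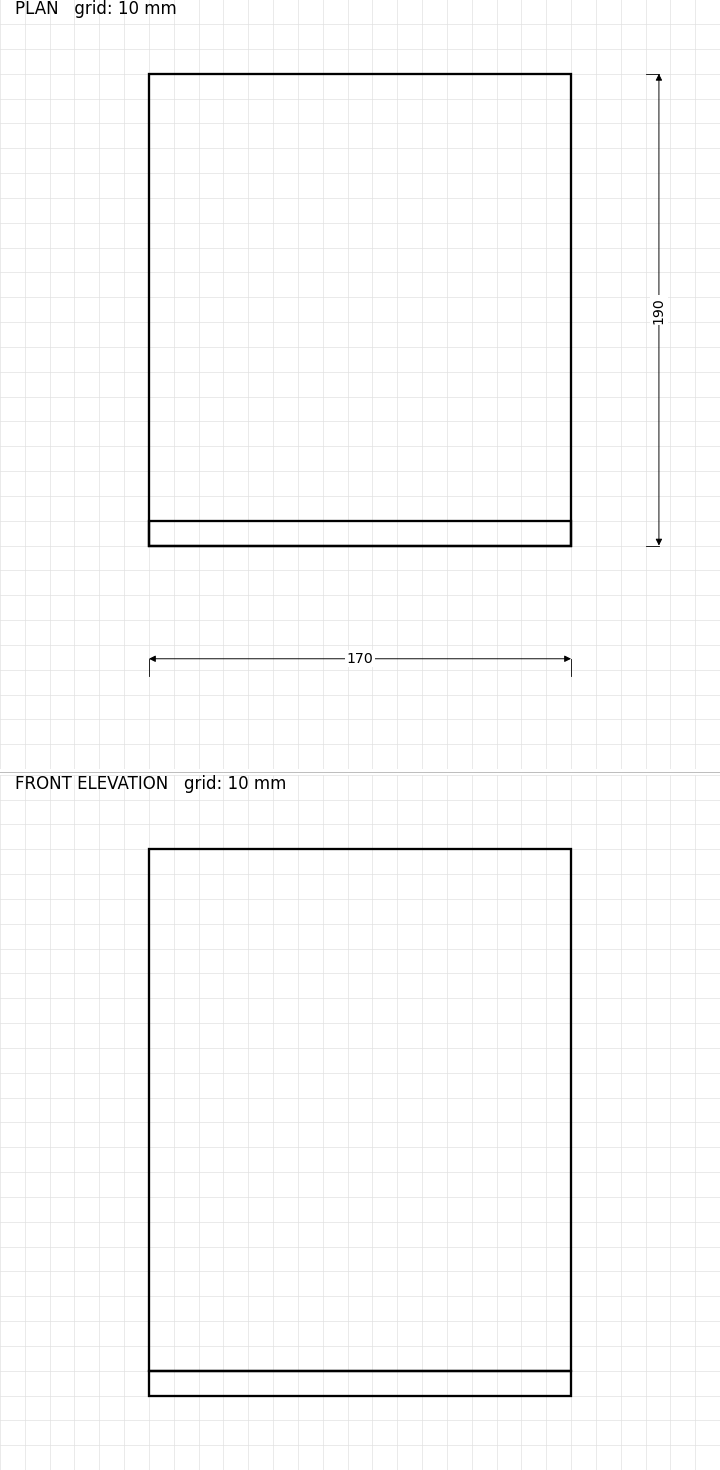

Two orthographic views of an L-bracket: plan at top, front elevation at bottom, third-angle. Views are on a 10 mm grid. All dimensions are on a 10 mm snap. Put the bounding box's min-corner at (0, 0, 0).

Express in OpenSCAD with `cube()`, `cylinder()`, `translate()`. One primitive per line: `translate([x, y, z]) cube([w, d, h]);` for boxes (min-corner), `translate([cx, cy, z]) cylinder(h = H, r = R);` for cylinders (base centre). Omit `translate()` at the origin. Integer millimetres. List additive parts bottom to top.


cube([170, 190, 10]);
translate([0, 0, 10]) cube([170, 10, 210]);


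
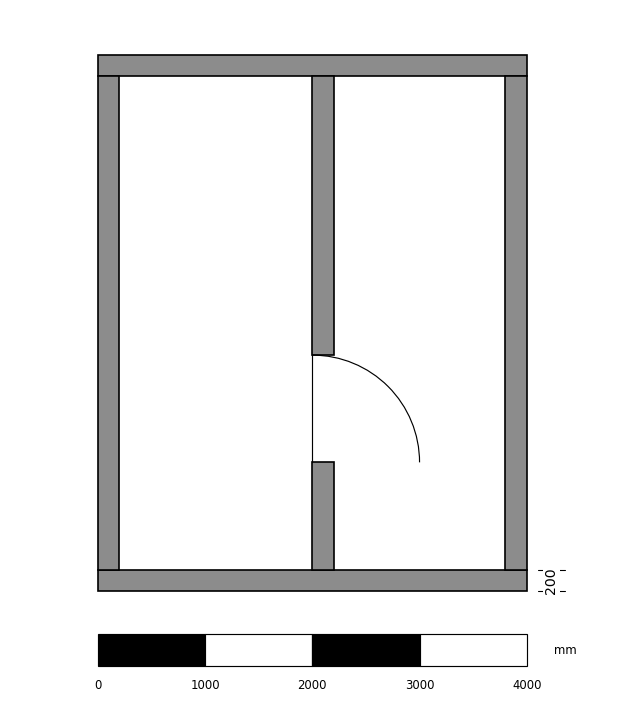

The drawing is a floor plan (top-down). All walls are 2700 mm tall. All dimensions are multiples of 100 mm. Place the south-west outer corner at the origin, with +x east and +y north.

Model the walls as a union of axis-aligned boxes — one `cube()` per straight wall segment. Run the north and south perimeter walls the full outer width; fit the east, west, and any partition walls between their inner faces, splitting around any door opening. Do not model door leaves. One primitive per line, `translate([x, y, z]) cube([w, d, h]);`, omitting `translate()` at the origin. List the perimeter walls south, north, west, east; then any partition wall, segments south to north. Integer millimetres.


cube([4000, 200, 2700]);
translate([0, 4800, 0]) cube([4000, 200, 2700]);
translate([0, 200, 0]) cube([200, 4600, 2700]);
translate([3800, 200, 0]) cube([200, 4600, 2700]);
translate([2000, 200, 0]) cube([200, 1000, 2700]);
translate([2000, 2200, 0]) cube([200, 2600, 2700]);


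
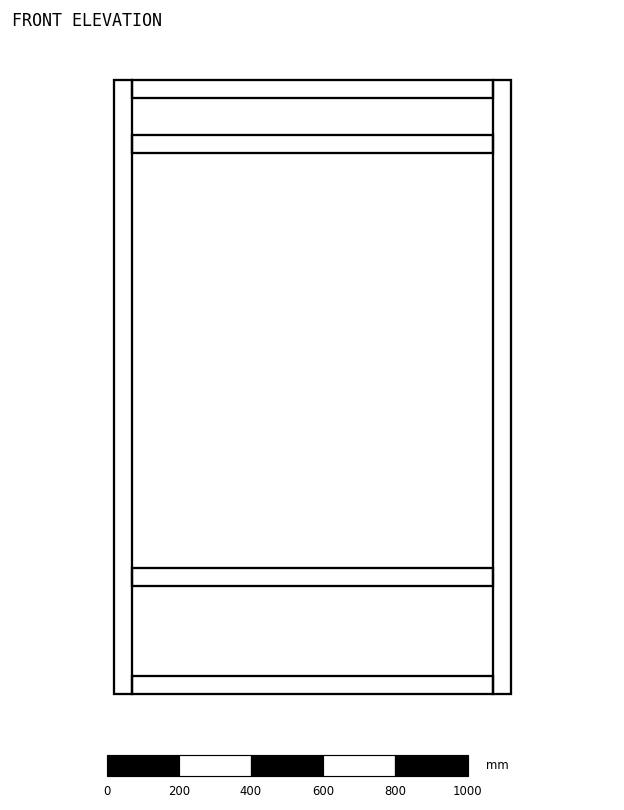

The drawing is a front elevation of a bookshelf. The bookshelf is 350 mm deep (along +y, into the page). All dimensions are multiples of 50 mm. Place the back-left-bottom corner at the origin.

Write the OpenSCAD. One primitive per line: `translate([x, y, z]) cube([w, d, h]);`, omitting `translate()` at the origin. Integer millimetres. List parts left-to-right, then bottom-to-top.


cube([50, 350, 1700]);
translate([50, 0, 0]) cube([1000, 350, 50]);
translate([50, 0, 300]) cube([1000, 350, 50]);
translate([50, 0, 1500]) cube([1000, 350, 50]);
translate([50, 0, 1650]) cube([1000, 350, 50]);
translate([1050, 0, 0]) cube([50, 350, 1700]);


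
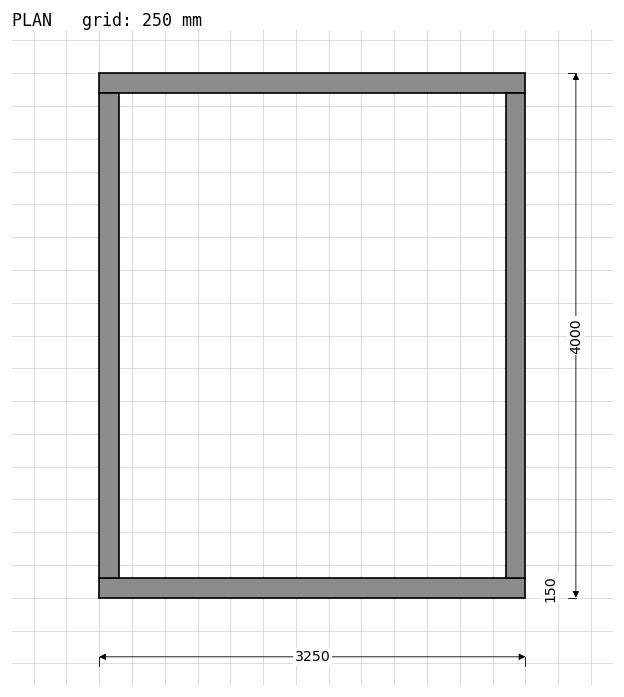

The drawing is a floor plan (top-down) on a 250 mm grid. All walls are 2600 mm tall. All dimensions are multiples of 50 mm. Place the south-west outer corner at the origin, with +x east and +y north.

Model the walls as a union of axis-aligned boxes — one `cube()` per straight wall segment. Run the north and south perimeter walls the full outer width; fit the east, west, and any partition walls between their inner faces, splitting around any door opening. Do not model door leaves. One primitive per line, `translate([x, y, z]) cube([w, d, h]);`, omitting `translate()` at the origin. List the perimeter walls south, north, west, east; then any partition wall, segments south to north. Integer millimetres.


cube([3250, 150, 2600]);
translate([0, 3850, 0]) cube([3250, 150, 2600]);
translate([0, 150, 0]) cube([150, 3700, 2600]);
translate([3100, 150, 0]) cube([150, 3700, 2600]);


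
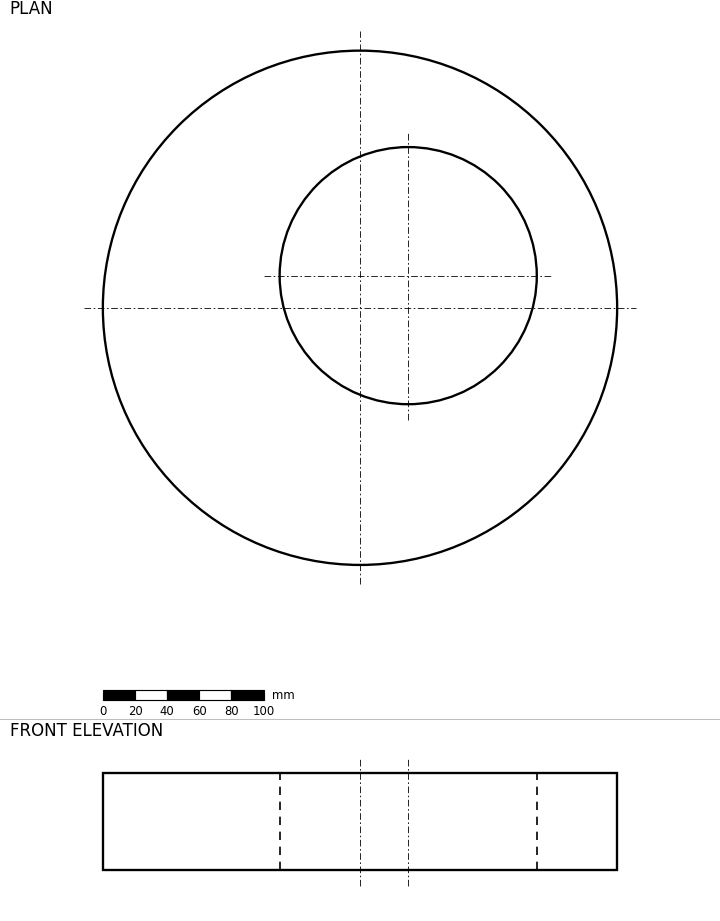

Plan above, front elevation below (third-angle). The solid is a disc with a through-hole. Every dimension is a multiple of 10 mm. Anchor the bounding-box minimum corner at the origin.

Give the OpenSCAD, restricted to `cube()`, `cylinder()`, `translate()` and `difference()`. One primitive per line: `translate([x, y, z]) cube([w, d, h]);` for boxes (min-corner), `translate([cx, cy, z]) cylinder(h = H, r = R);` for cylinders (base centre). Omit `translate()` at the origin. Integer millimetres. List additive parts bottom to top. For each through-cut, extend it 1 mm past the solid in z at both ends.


difference() {
  translate([160, 160, 0]) cylinder(h = 60, r = 160);
  translate([190, 180, -1]) cylinder(h = 62, r = 80);
}
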